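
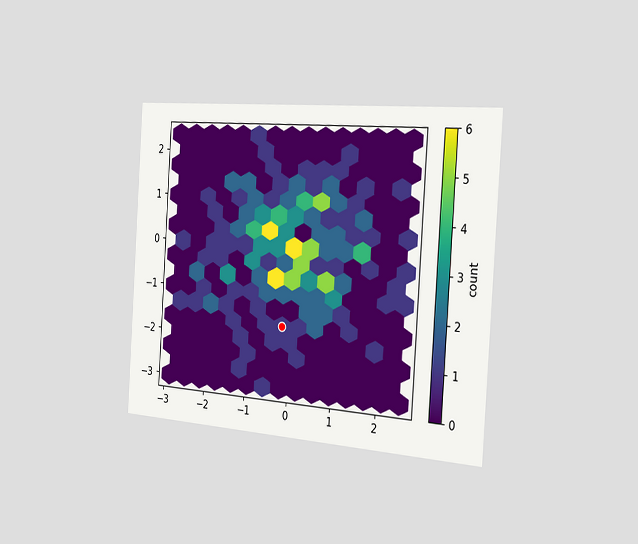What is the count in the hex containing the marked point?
The chart is tilted about 4° clockwise and viewed slightly from the right. The marked hex reads 1 on the colorbar.

1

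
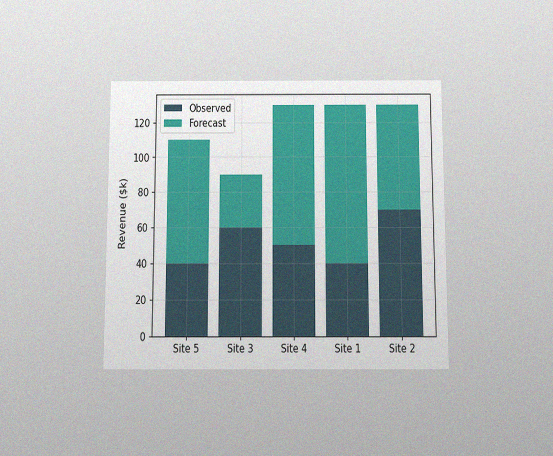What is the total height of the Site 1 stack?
$130k

The chart is viewed slightly from below, with some photo noise. The Site 1 stack's top reaches $130k on the y-axis.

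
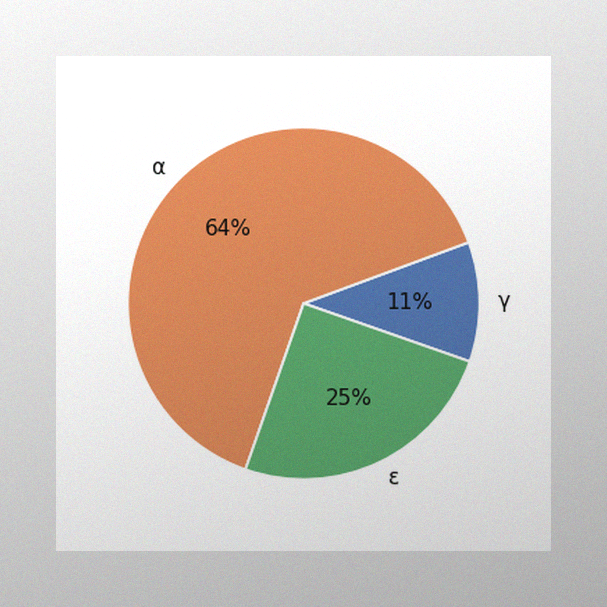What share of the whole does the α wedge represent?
The image has some photo noise and uneven lighting. The α slice takes up 64% of the pie.

64%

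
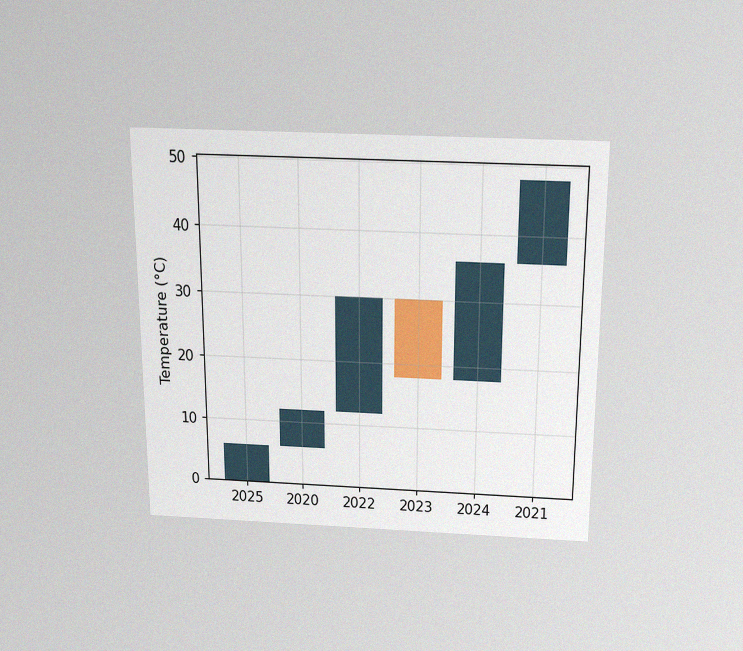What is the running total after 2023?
18°C

The chart is viewed slightly from above, with some photo noise. After 2023 the running total reaches 18°C.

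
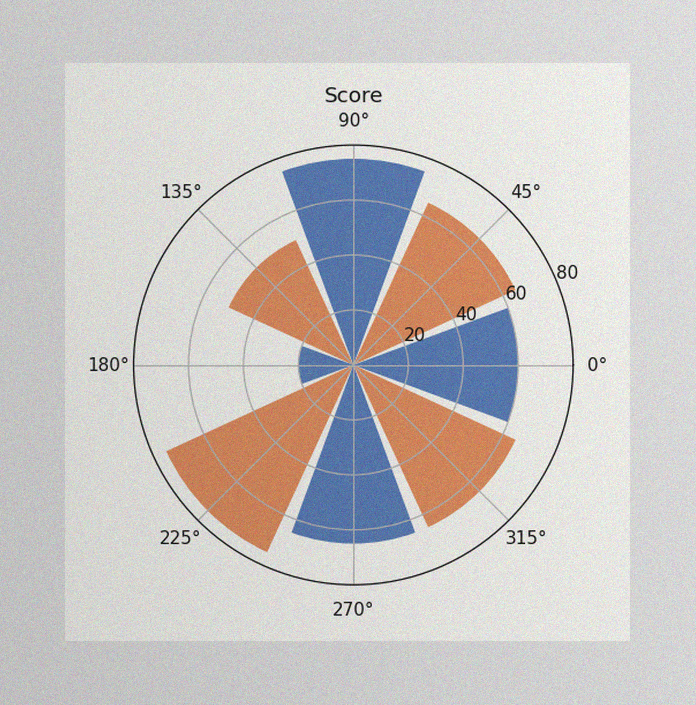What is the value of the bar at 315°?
The image has some photo noise and uneven lighting. The bar at 315° reaches 65 on the radial axis.

65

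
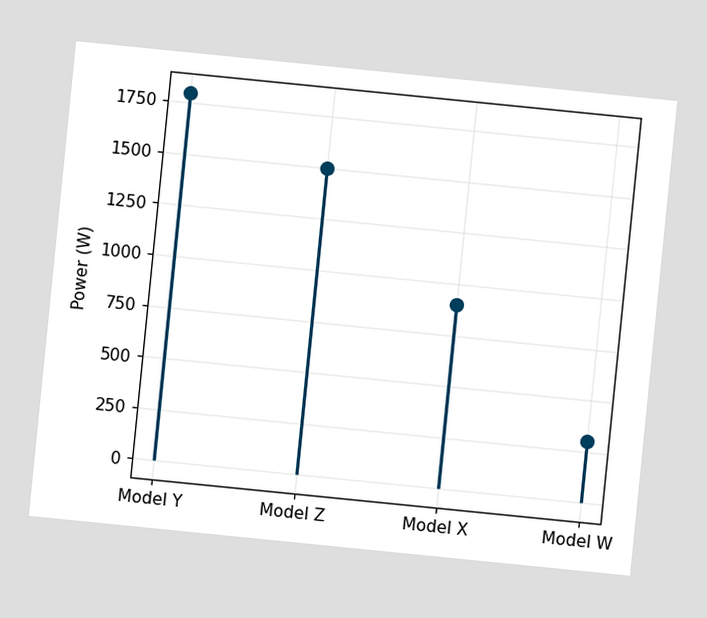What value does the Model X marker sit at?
900W

The chart is tilted about 6° clockwise. The Model X marker sits at 900W.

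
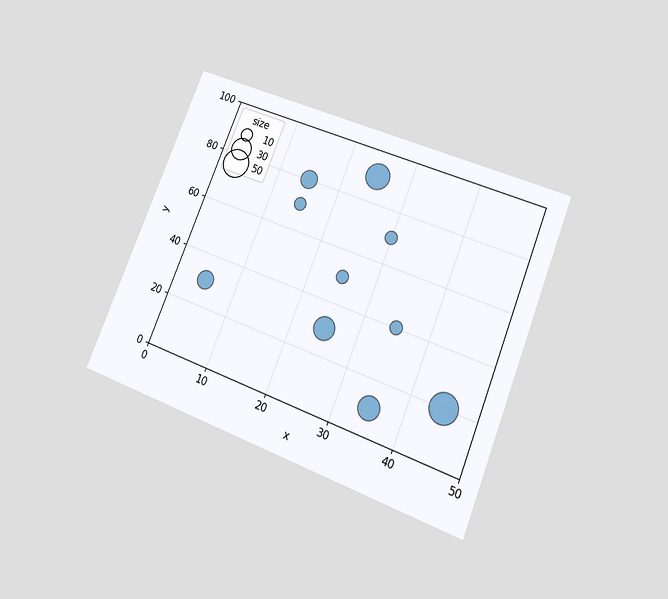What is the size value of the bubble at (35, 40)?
The chart is tilted about 22° clockwise and viewed at a slight angle. Matching the bubble at (35, 40) against the size legend gives 10.

10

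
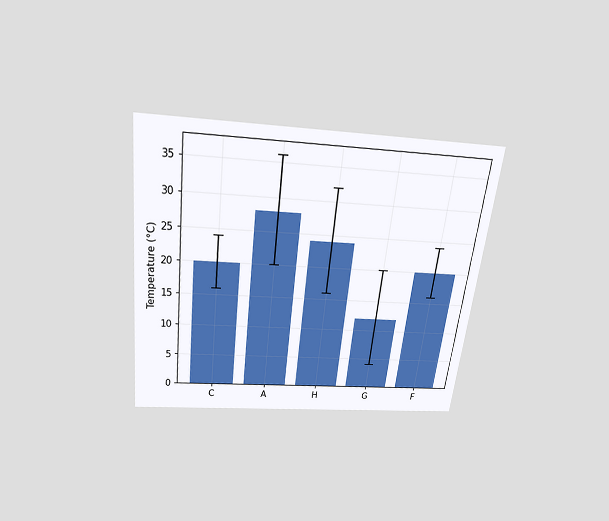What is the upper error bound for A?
36°C

The chart is tilted about 7° clockwise and viewed slightly from above. The A bar's upper whisker reaches 36°C.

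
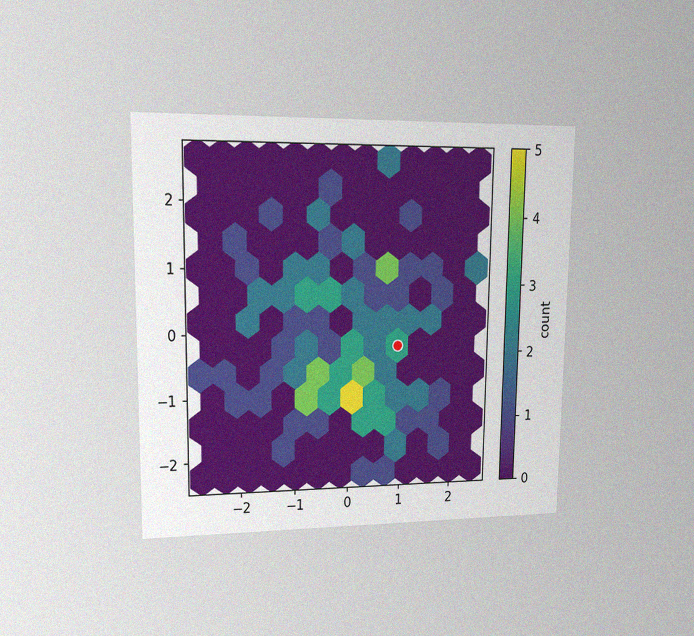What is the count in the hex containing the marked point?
3

The chart is viewed at a slight angle, with some photo noise. The marked hex reads 3 on the colorbar.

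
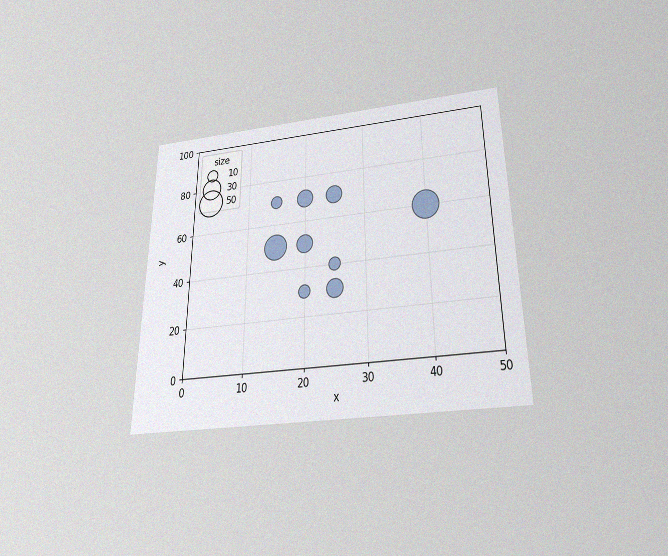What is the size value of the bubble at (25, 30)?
The chart is viewed slightly from below, with some photo noise. Matching the bubble at (25, 30) against the size legend gives 20.

20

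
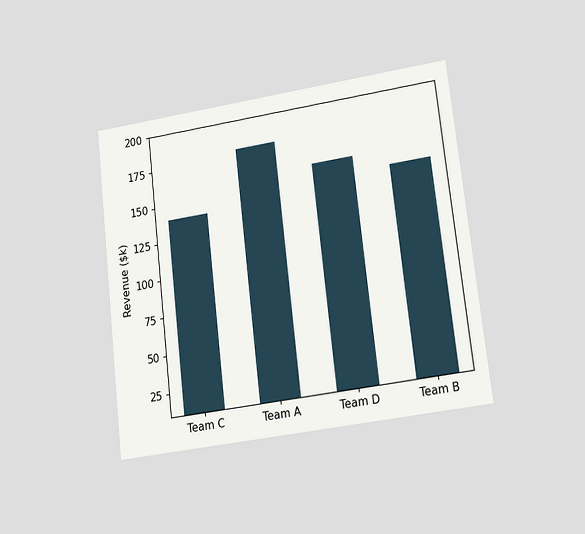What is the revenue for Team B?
The chart is tilted about 6° counter-clockwise and viewed at a slight angle. Reading along the chart's y-axis, the Team B bar reaches $150k.

$150k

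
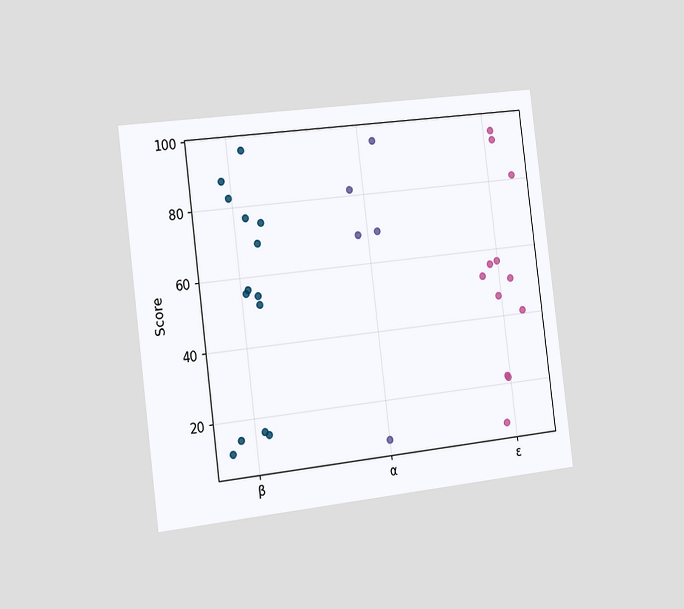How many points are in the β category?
14

The chart is tilted about 7° counter-clockwise and viewed slightly from the left. Counting the markers in the β column gives 14.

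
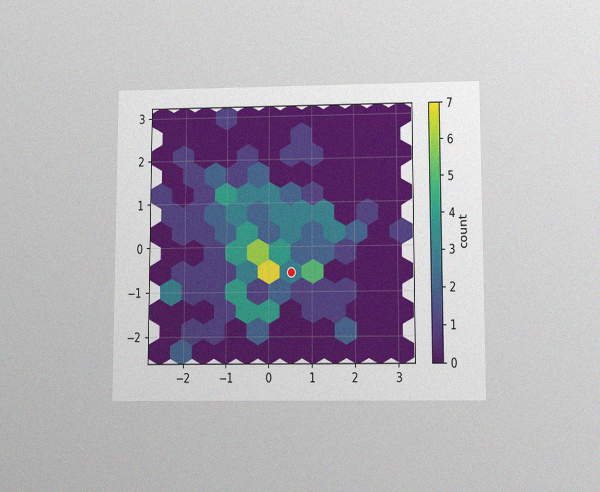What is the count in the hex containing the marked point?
The chart is viewed slightly from below, with some photo noise. The marked hex reads 3 on the colorbar.

3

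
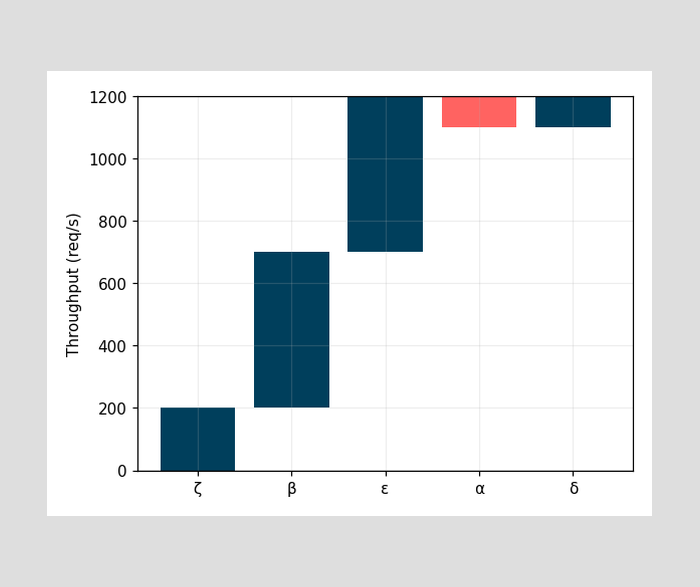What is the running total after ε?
After ε the running total reaches 1200req/s.

1200req/s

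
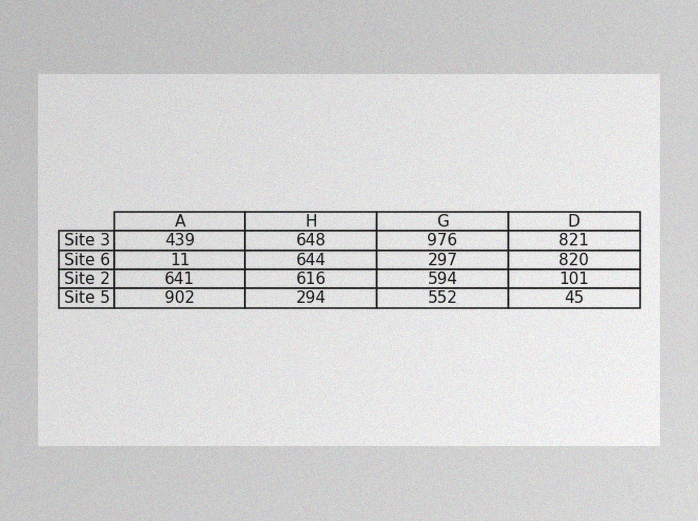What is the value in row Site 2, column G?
The image has some photo noise and uneven lighting. The (Site 2, G) cell reads 594.

594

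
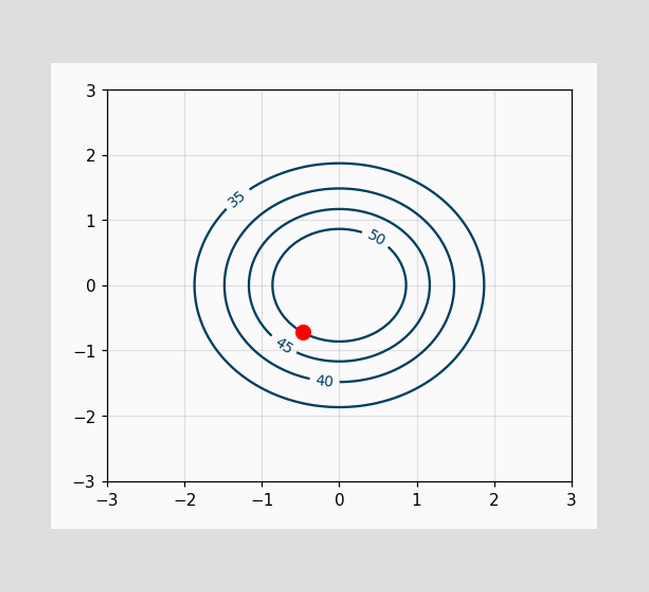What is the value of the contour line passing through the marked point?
The marked point sits on the contour labelled 50.

50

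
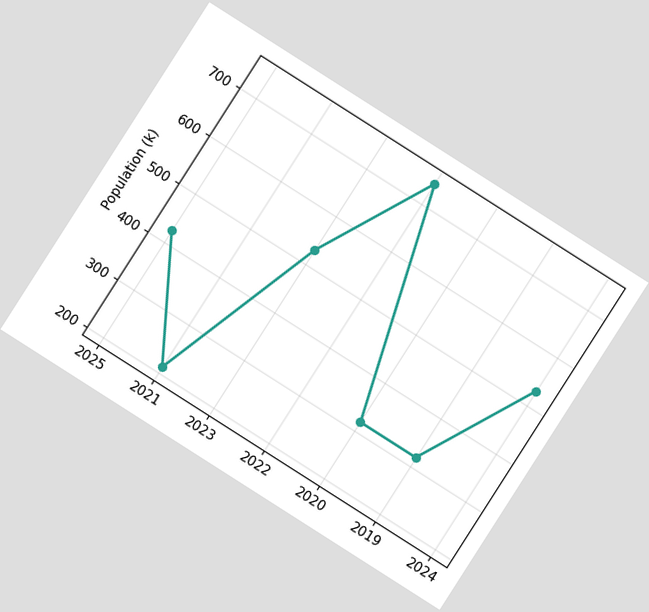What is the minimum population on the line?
The chart is tilted about 33° clockwise. The lowest point is at 2021, and reading across to the y-axis gives 212k.

212k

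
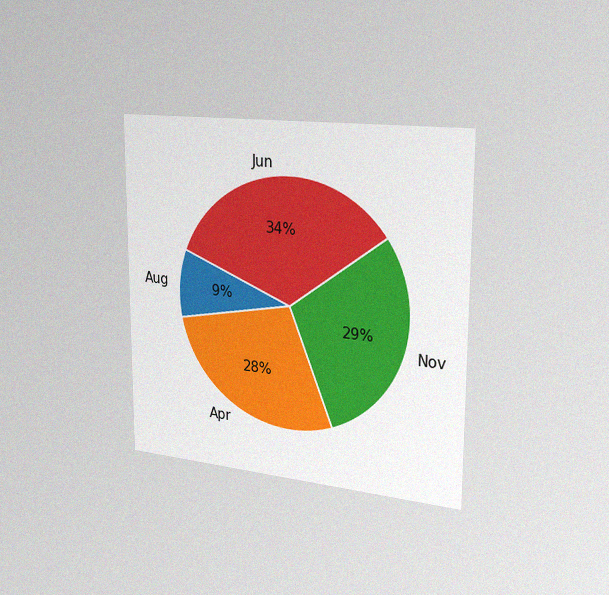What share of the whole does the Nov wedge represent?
29%

The chart is viewed slightly from the right, with some photo noise. The Nov slice takes up 29% of the pie.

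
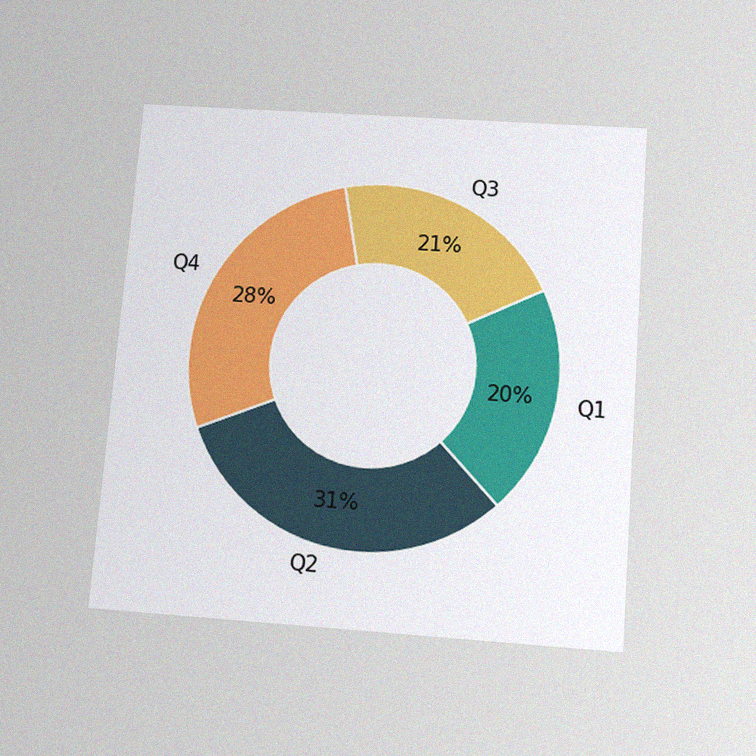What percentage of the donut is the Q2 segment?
The chart is tilted about 4° clockwise and viewed slightly from below, with some photo noise. The Q2 segment takes up 31% of the ring.

31%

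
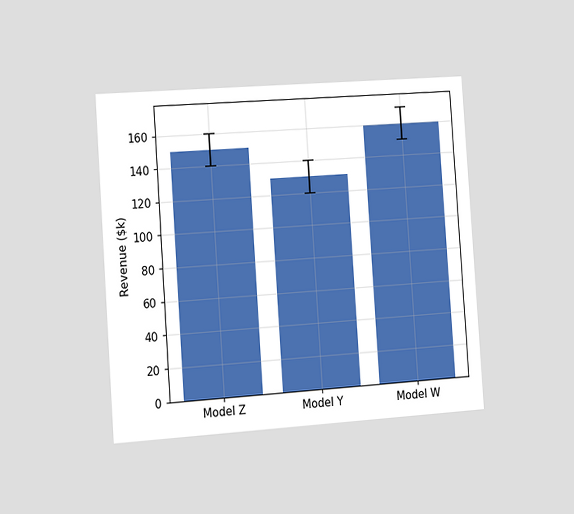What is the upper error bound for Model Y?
$140k

The chart is tilted about 4° counter-clockwise and viewed slightly from the left. The Model Y bar's upper whisker reaches $140k.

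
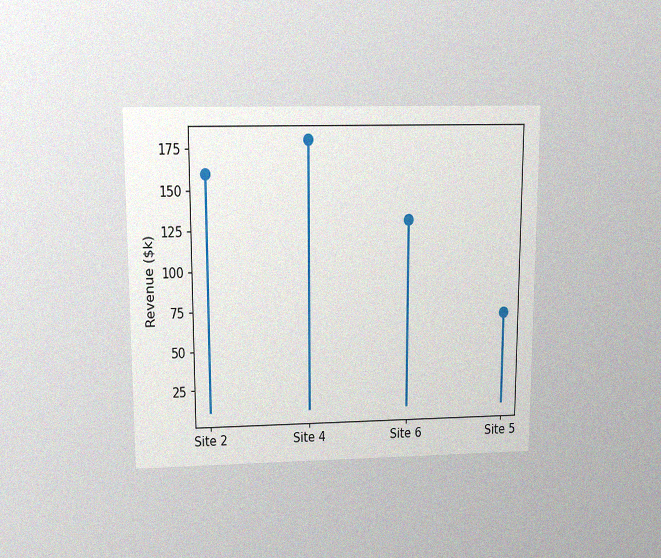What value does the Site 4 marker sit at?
$180k

The chart is viewed slightly from above, with some photo noise. The Site 4 marker sits at $180k.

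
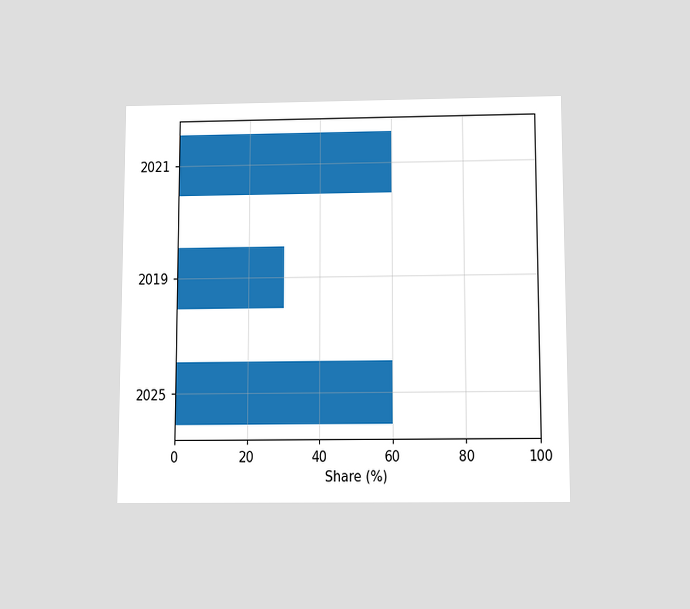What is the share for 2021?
The chart is viewed slightly from below. Reading along the chart's x-axis, the 2021 bar reaches 60%.

60%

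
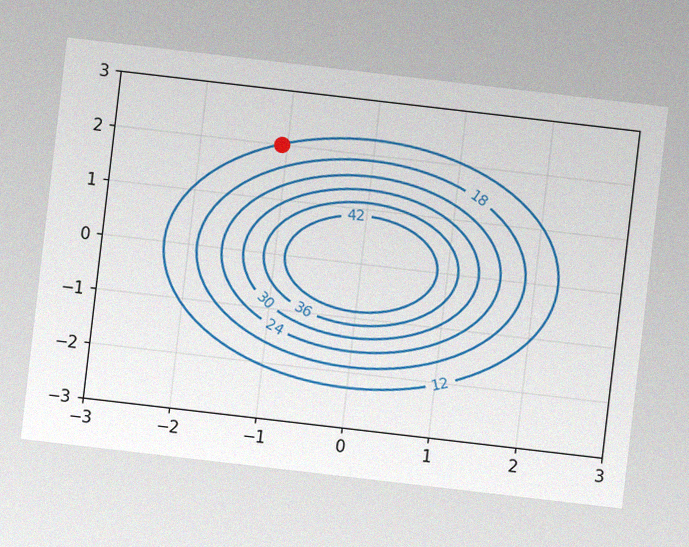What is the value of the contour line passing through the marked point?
The chart is tilted about 7° clockwise, with some photo noise. The marked point sits on the contour labelled 12.

12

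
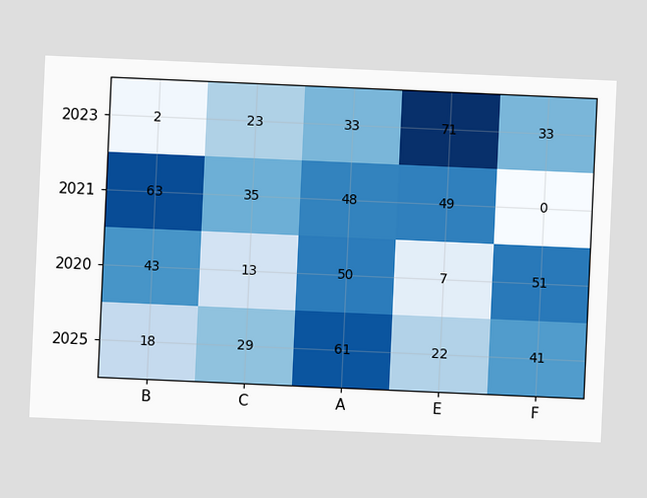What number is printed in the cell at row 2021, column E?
49

The chart is tilted about 3° clockwise. The (2021, E) cell reads 49.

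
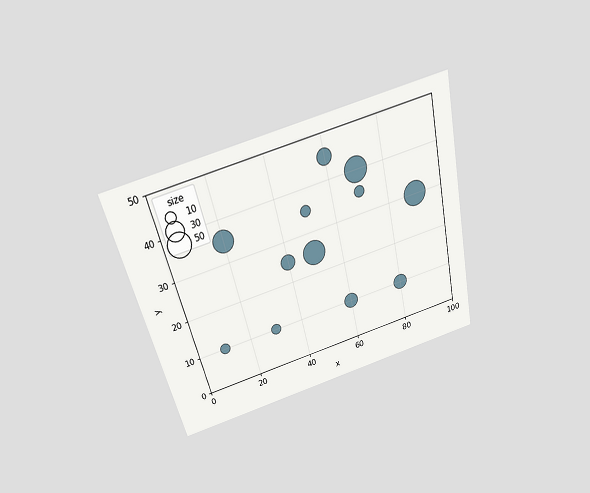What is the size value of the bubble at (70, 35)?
10

The chart is tilted about 13° counter-clockwise and viewed slightly from above. Matching the bubble at (70, 35) against the size legend gives 10.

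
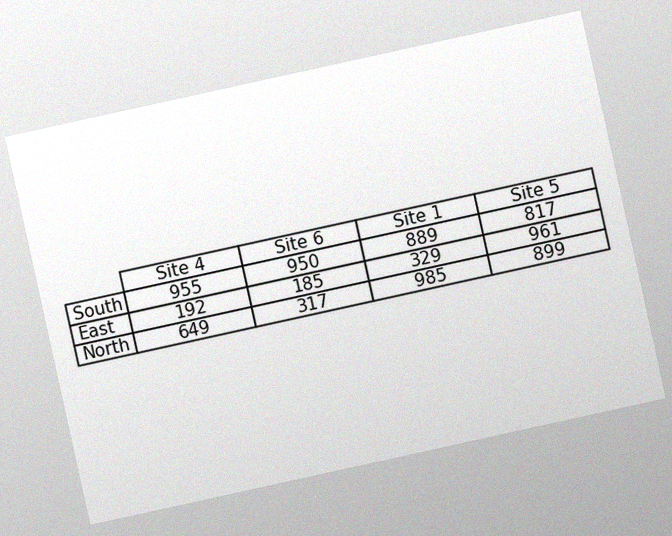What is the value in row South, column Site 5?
817

The chart is tilted about 12° counter-clockwise, with some photo noise. The (South, Site 5) cell reads 817.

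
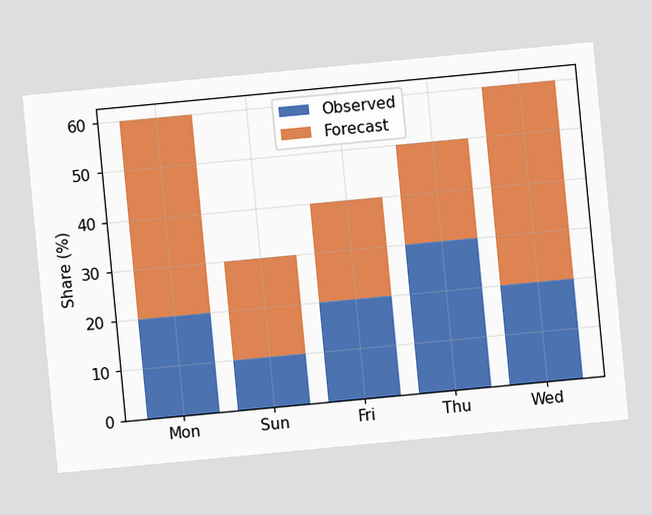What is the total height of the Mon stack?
The chart is tilted about 5° counter-clockwise. The Mon stack's top reaches 60% on the y-axis.

60%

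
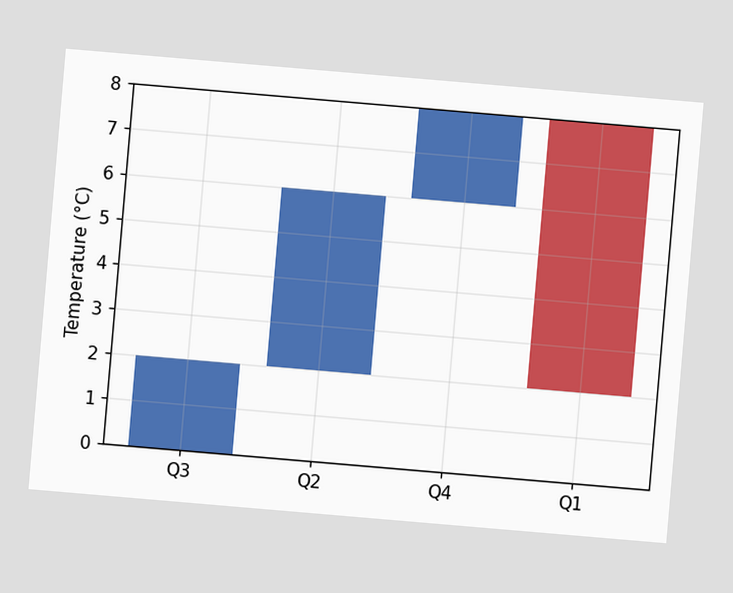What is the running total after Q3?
The chart is tilted about 5° clockwise. After Q3 the running total reaches 2°C.

2°C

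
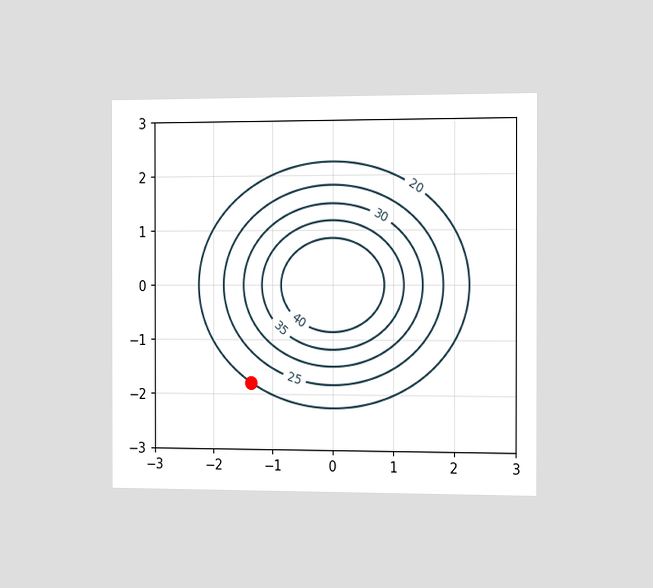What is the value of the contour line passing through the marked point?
The chart is viewed slightly from the right. The marked point sits on the contour labelled 20.

20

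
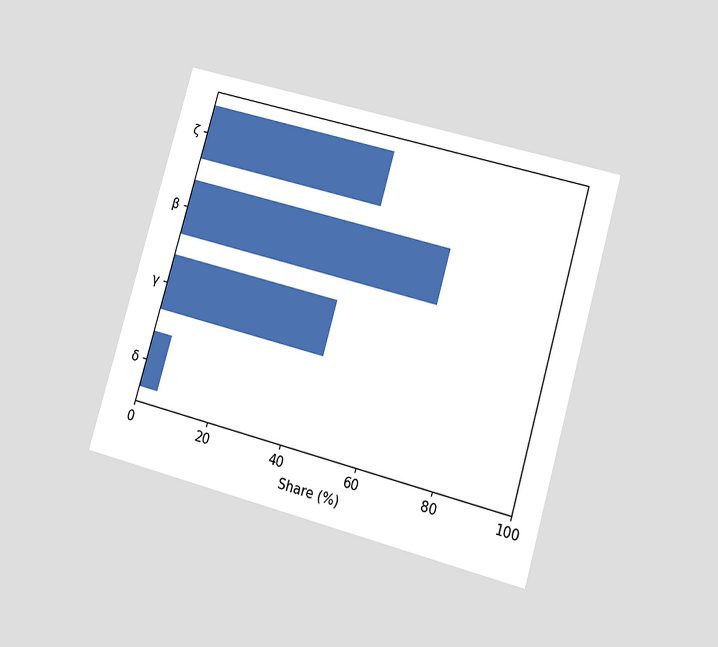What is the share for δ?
The chart is tilted about 16° clockwise and viewed at a slight angle. Reading along the chart's x-axis, the δ bar reaches 5%.

5%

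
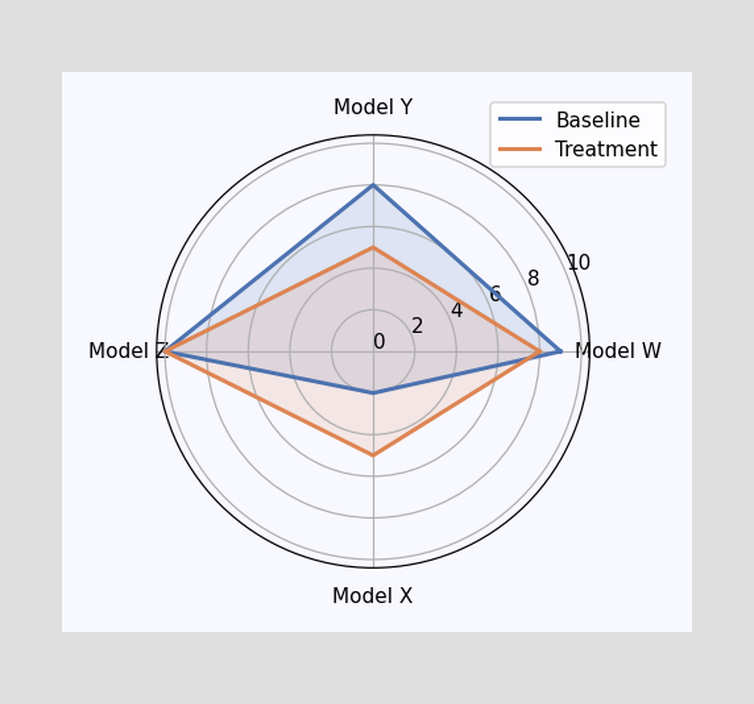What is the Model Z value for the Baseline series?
On the Model Z axis, Baseline reaches 10.

10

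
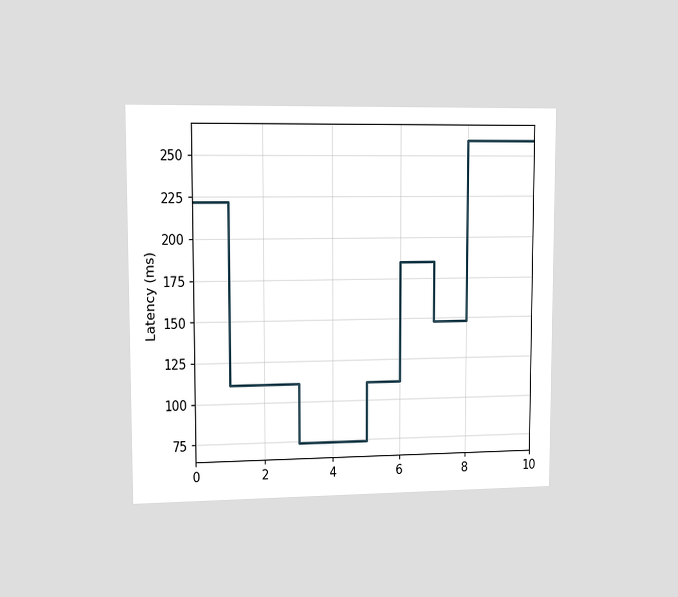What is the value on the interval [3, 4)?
The chart is viewed slightly from the left. On [3, 4) the step sits at 74ms.

74ms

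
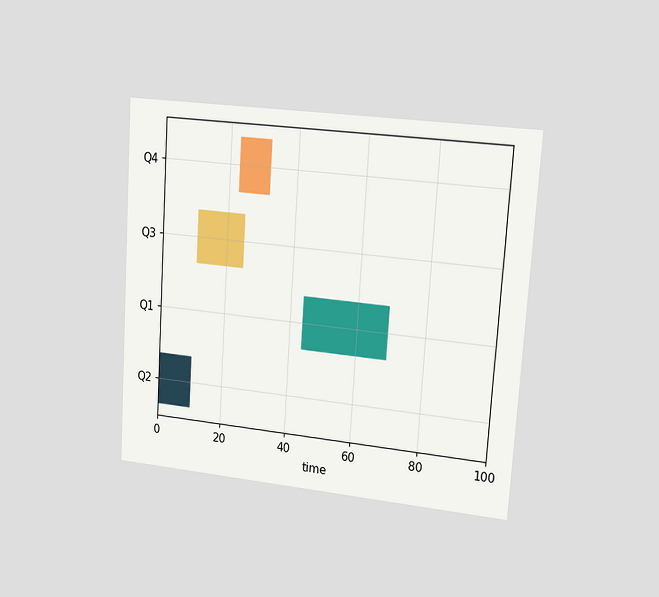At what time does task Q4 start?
23

The chart is tilted about 4° clockwise and viewed slightly from the right. The Q4 bar begins at t=23.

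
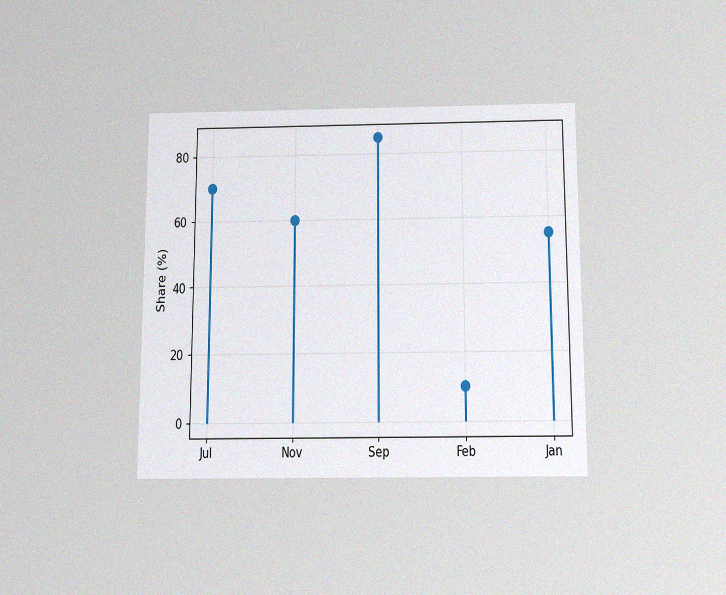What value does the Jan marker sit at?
The chart is viewed slightly from below, with some photo noise. The Jan marker sits at 55%.

55%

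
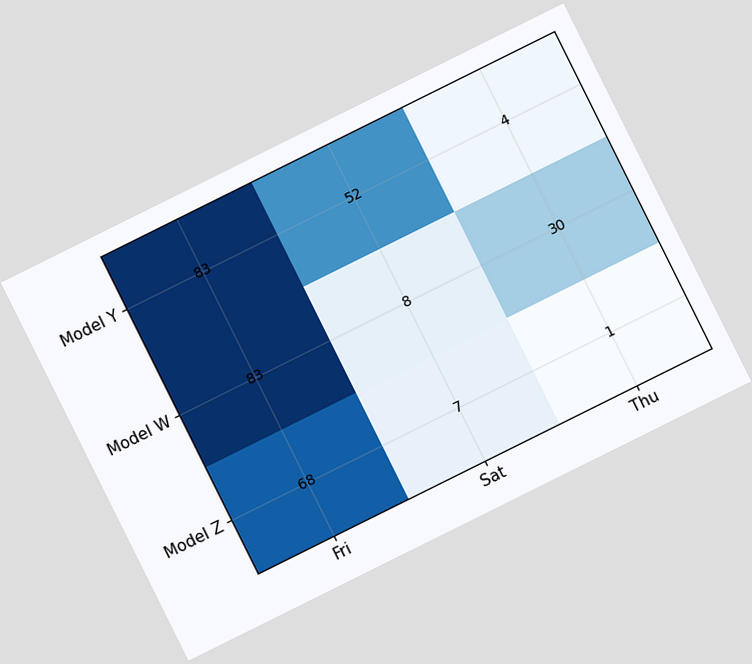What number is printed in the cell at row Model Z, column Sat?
7

The chart is tilted about 26° counter-clockwise. The (Model Z, Sat) cell reads 7.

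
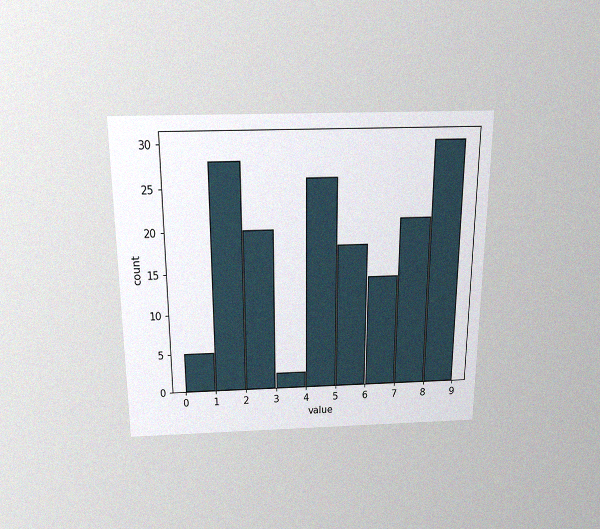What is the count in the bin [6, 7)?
The chart is viewed slightly from above, with some photo noise. The [6, 7) bin has height 14.

14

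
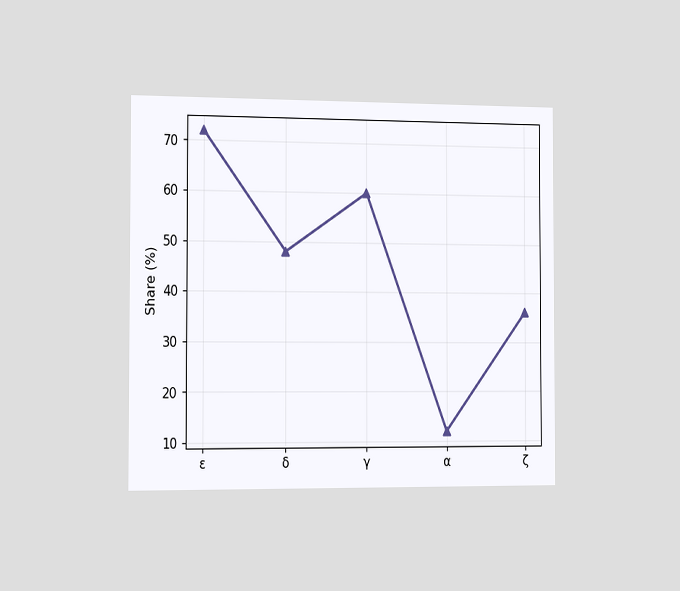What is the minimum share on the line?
12%

The chart is viewed slightly from the left. The lowest point is at α, and reading across to the y-axis gives 12%.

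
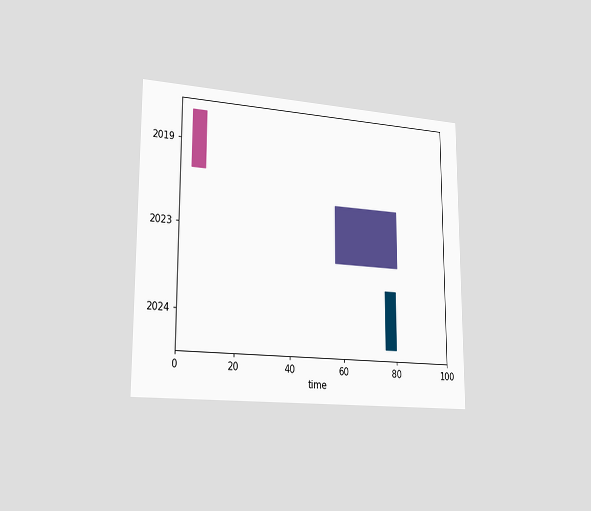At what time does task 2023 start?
57

The chart is viewed slightly from the left. The 2023 bar begins at t=57.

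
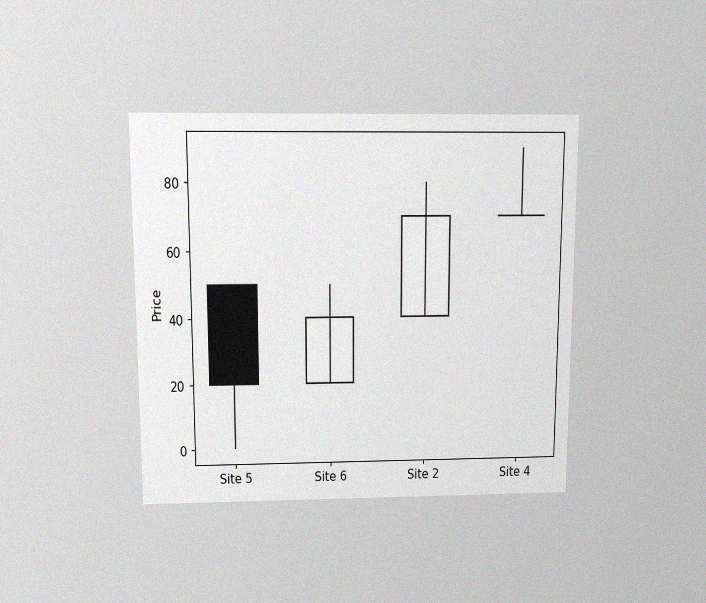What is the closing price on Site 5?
The chart is viewed slightly from above, with some photo noise. The Site 5 candle closes at 20.

20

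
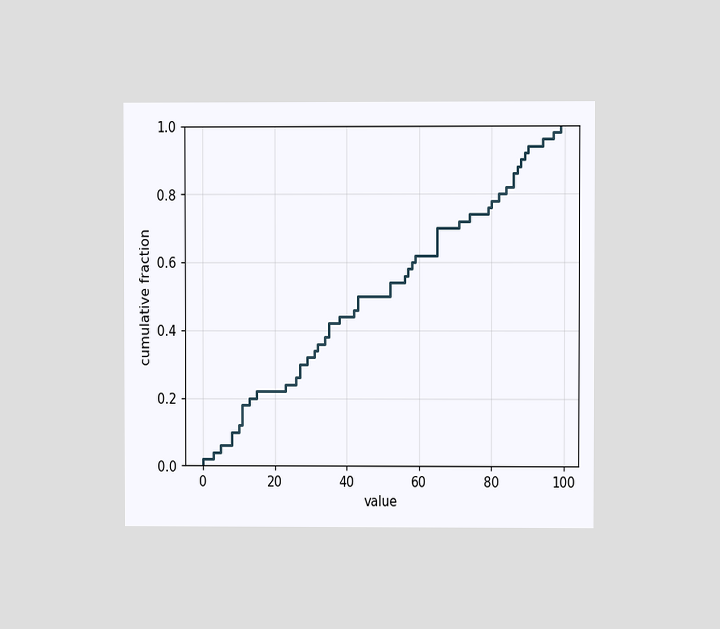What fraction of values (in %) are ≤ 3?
4%

The chart is viewed at a slight angle. At x=3 the ECDF step is at 4%.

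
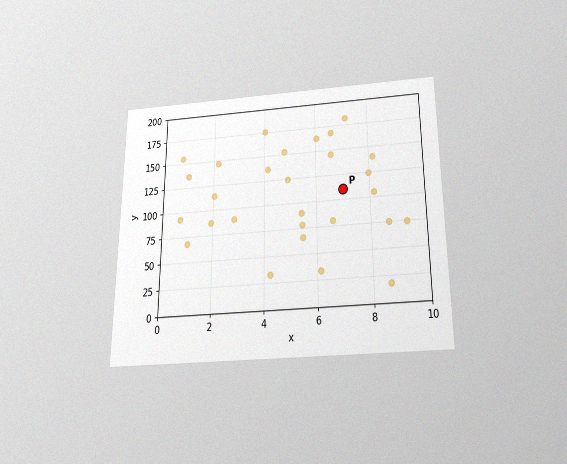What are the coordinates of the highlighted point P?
(7, 110)

The chart is viewed slightly from below, with some photo noise. Following the gridlines from P to each axis, P sits at (7, 110).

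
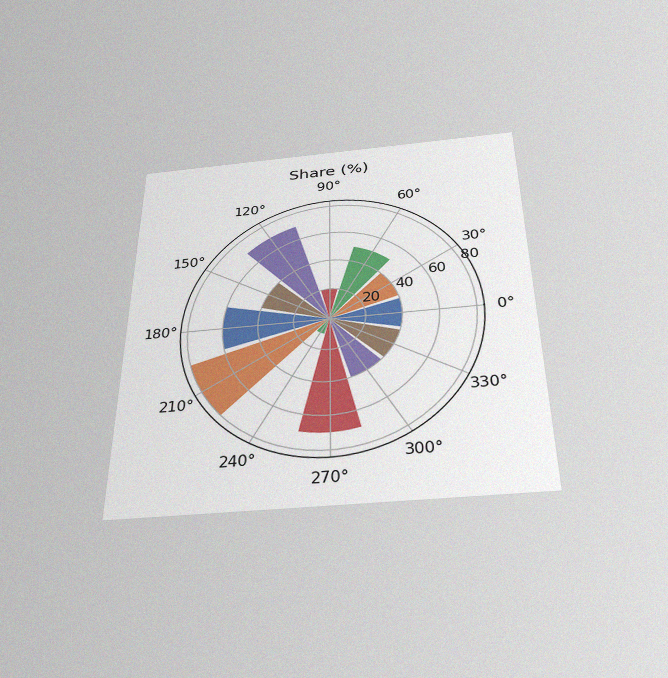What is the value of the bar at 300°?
The chart is viewed slightly from below, with some photo noise. The bar at 300° reaches 40% on the radial axis.

40%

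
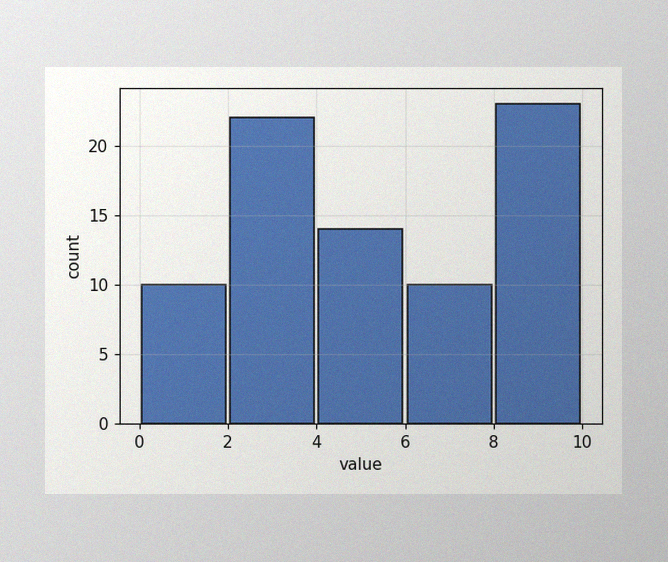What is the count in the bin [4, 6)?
The image has some photo noise and uneven lighting. The [4, 6) bin has height 14.

14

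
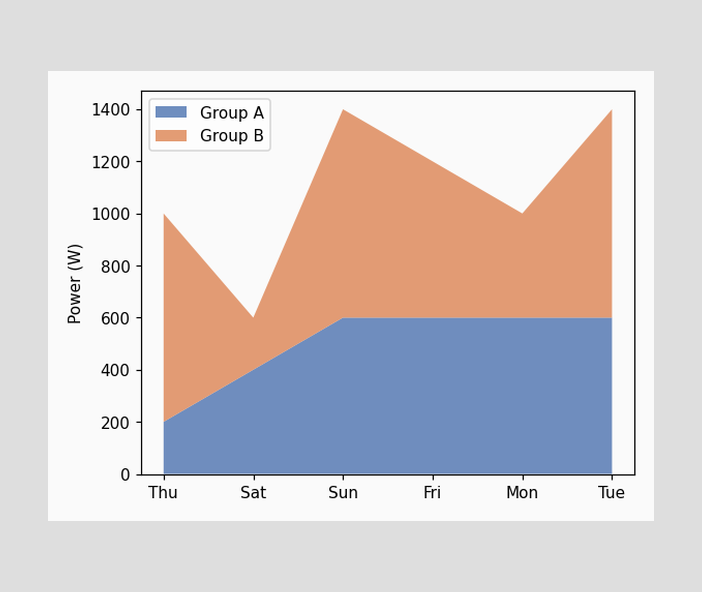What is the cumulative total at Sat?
600W

The stacked total at Sat reaches 600W.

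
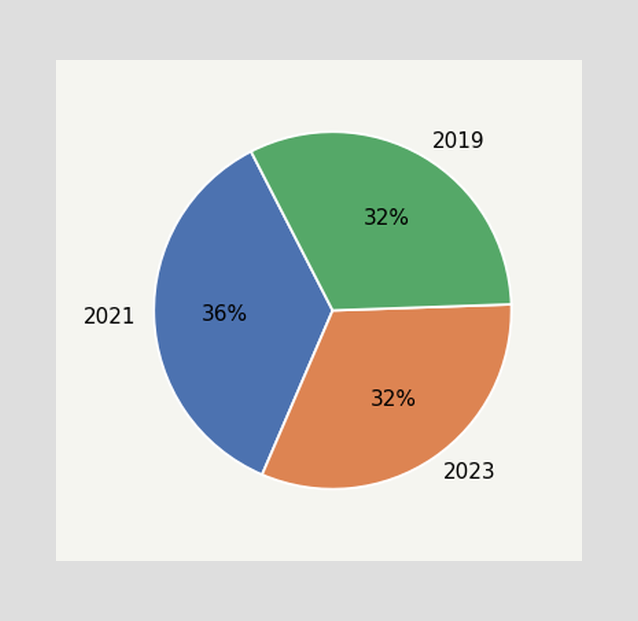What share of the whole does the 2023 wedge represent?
The 2023 slice takes up 32% of the pie.

32%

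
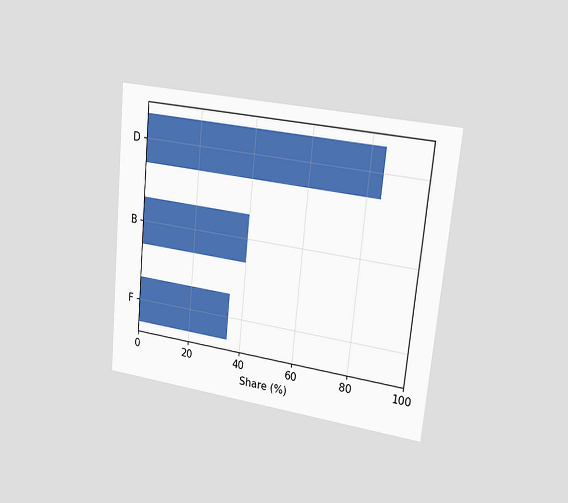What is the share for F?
35%

The chart is tilted about 6° clockwise and viewed slightly from the right. Reading along the chart's x-axis, the F bar reaches 35%.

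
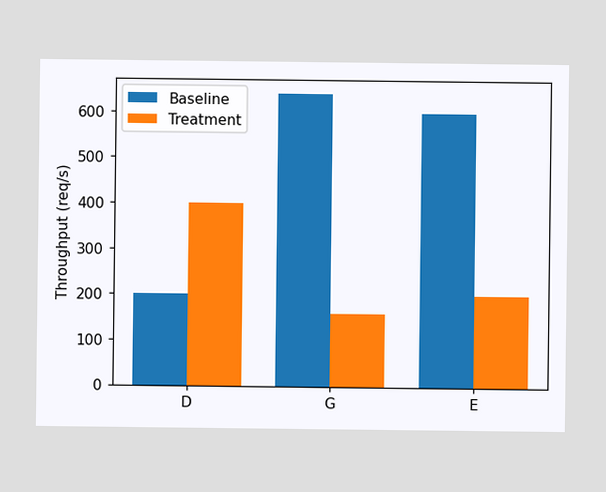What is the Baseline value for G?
The Baseline bar at G reaches 640req/s on the y-axis.

640req/s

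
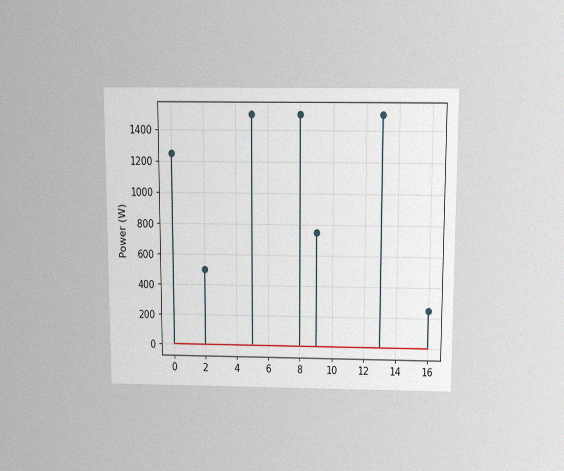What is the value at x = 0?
1250W

The chart is viewed slightly from above, with some photo noise. The stem at x=0 reaches 1250W.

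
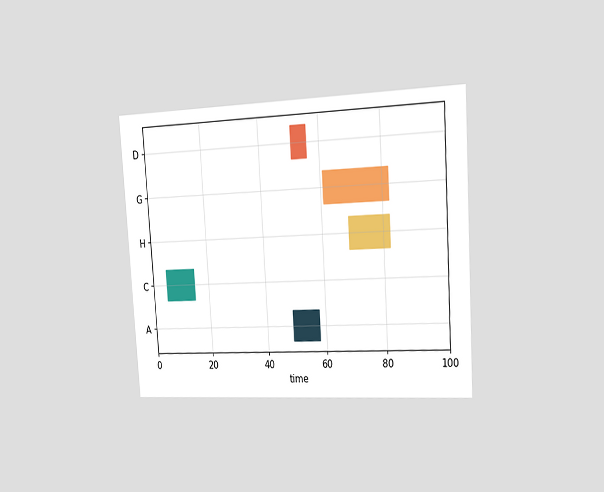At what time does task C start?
The chart is tilted about 4° counter-clockwise and viewed slightly from the right. The C bar begins at t=5.

5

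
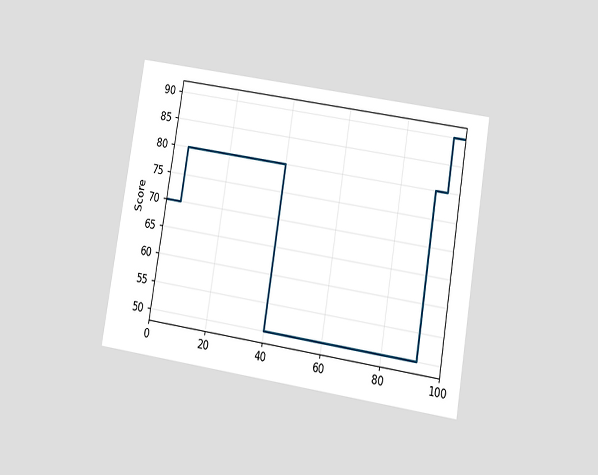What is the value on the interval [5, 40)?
The chart is tilted about 9° clockwise and viewed at a slight angle. On [5, 40) the step sits at 80.

80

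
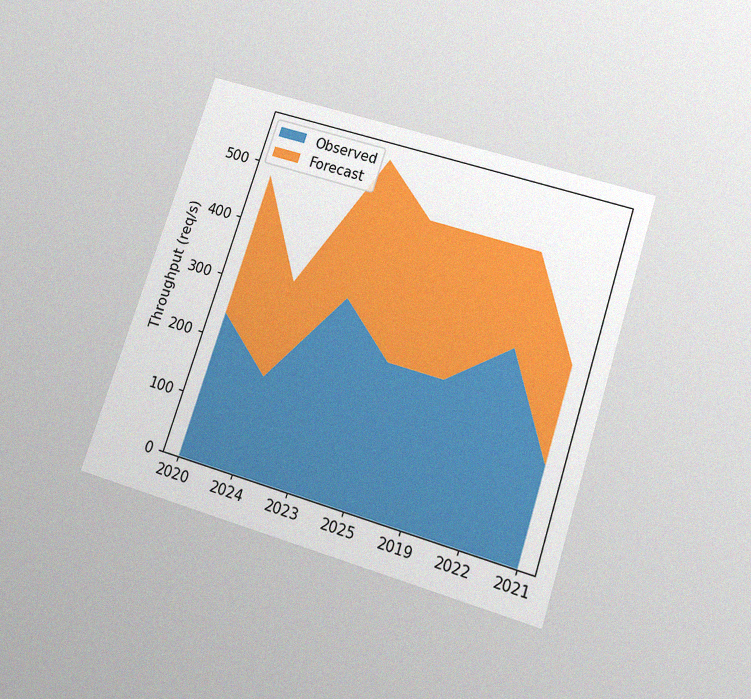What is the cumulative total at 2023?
560req/s

The chart is tilted about 18° clockwise and viewed slightly from below, with some photo noise. The stacked total at 2023 reaches 560req/s.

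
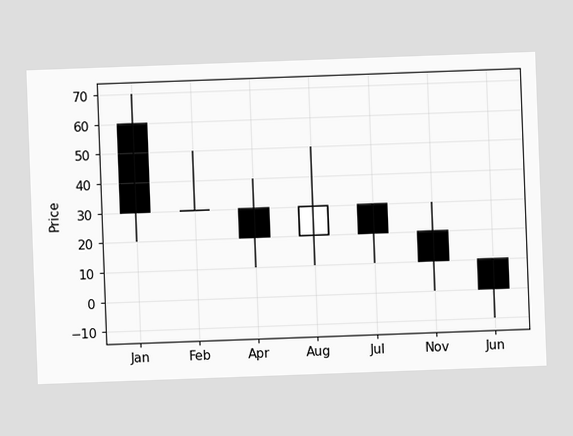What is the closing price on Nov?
The chart is tilted about 2° counter-clockwise. The Nov candle closes at 10.

10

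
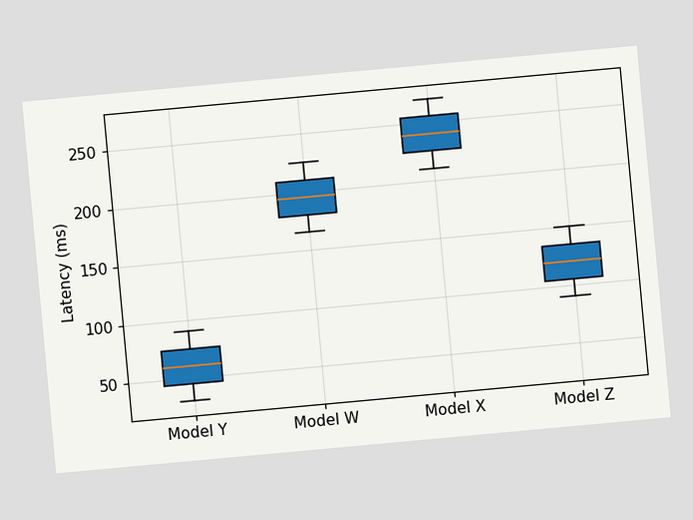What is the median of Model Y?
The chart is tilted about 5° counter-clockwise. The median line in the Model Y box sits at 60ms.

60ms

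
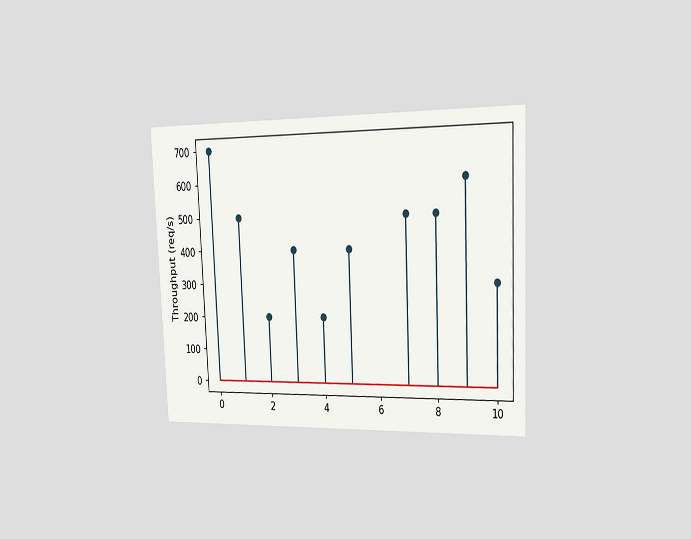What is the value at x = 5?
The chart is tilted about 2° counter-clockwise and viewed slightly from the right. The stem at x=5 reaches 400req/s.

400req/s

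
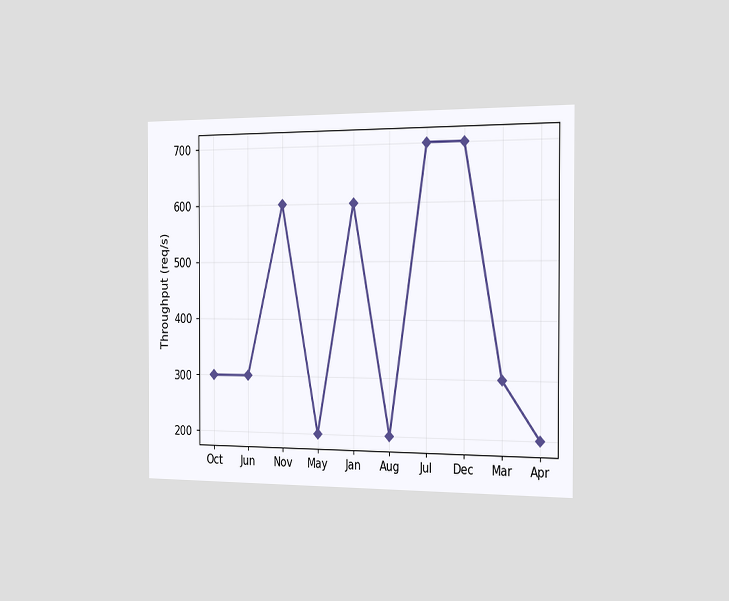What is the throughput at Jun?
The chart is viewed slightly from the right. At Jun, the line is at 300req/s.

300req/s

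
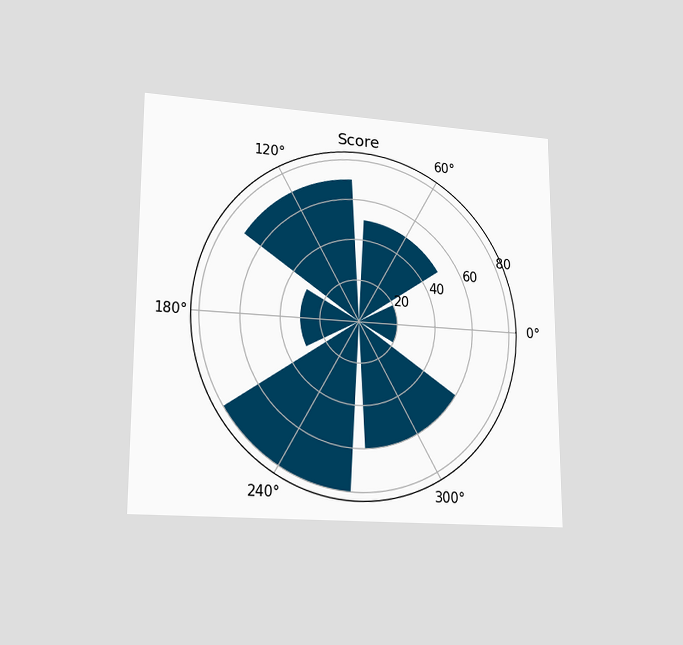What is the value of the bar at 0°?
The chart is viewed at a slight angle. The bar at 0° reaches 20 on the radial axis.

20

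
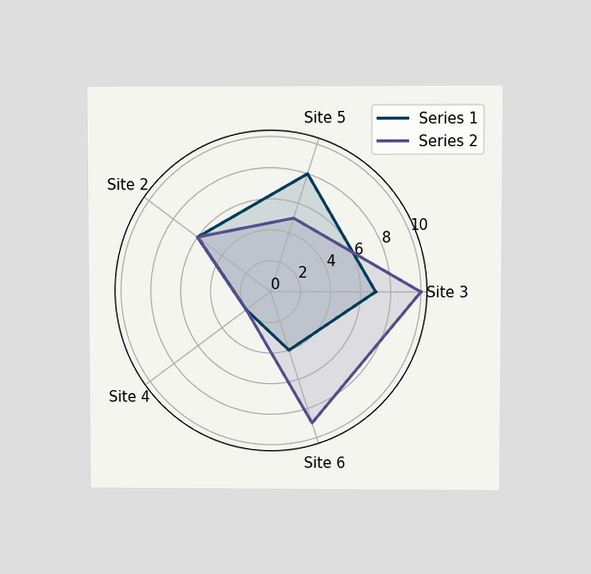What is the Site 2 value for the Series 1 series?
The chart is viewed at a slight angle. On the Site 2 axis, Series 1 reaches 6.

6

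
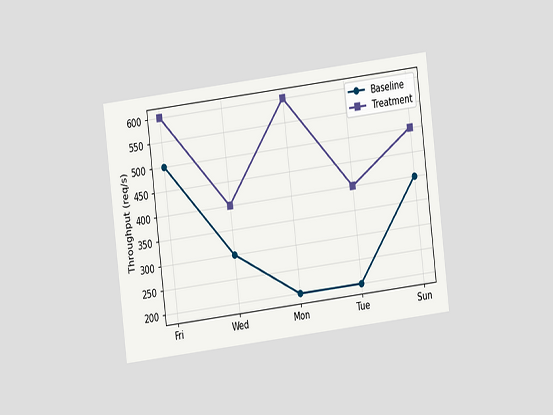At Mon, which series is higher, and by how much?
The chart is tilted about 7° counter-clockwise and viewed at a slight angle. At Mon, Treatment sits above the other line by 400req/s.

Treatment, by 400req/s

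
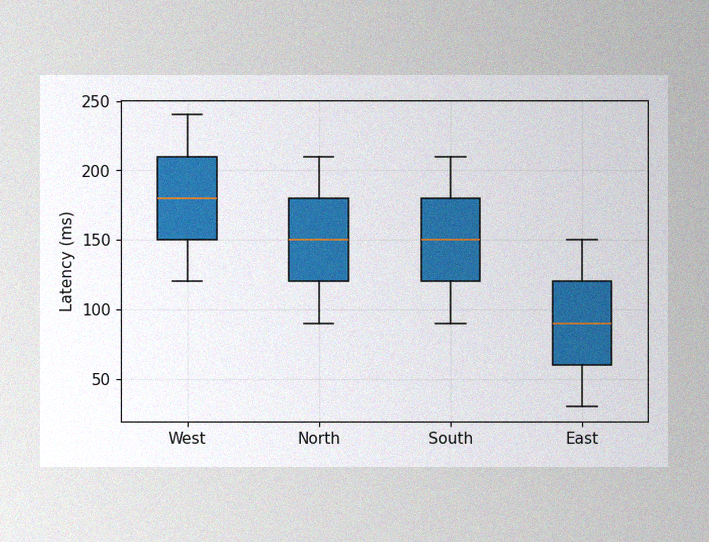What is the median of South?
150ms

The image has some photo noise and uneven lighting. The median line in the South box sits at 150ms.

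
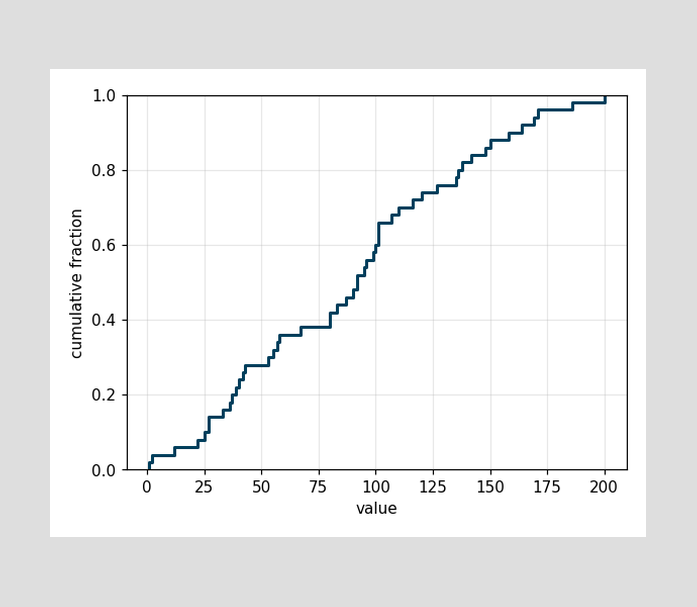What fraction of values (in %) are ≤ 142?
At x=142 the ECDF step is at 84%.

84%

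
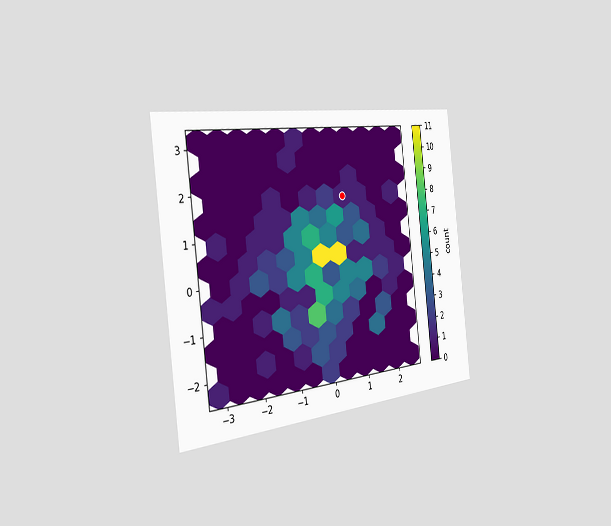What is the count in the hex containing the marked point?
The chart is tilted about 7° counter-clockwise and viewed slightly from the left. The marked hex reads 1 on the colorbar.

1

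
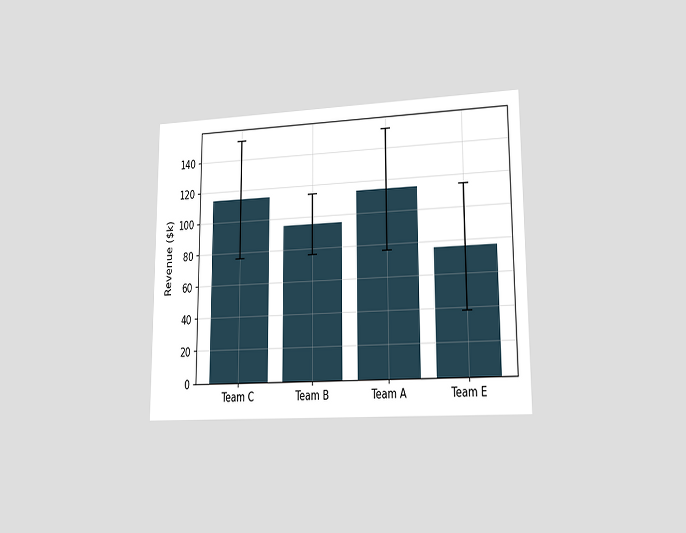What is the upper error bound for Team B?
The chart is viewed slightly from the right. The Team B bar's upper whisker reaches $114k.

$114k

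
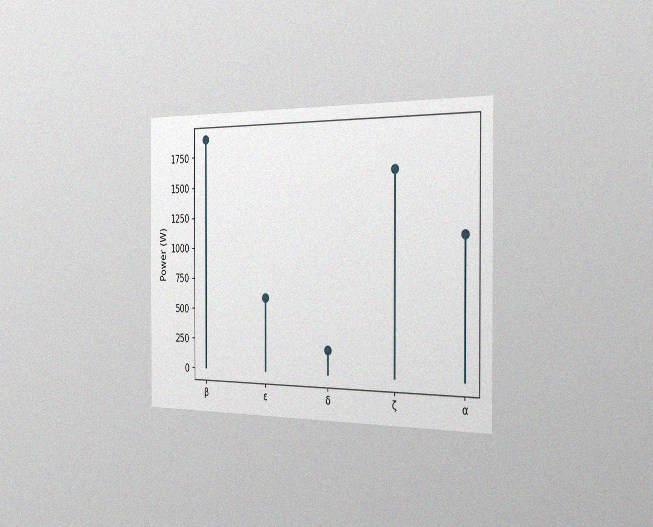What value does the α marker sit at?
1100W

The chart is viewed slightly from the right, with some photo noise. The α marker sits at 1100W.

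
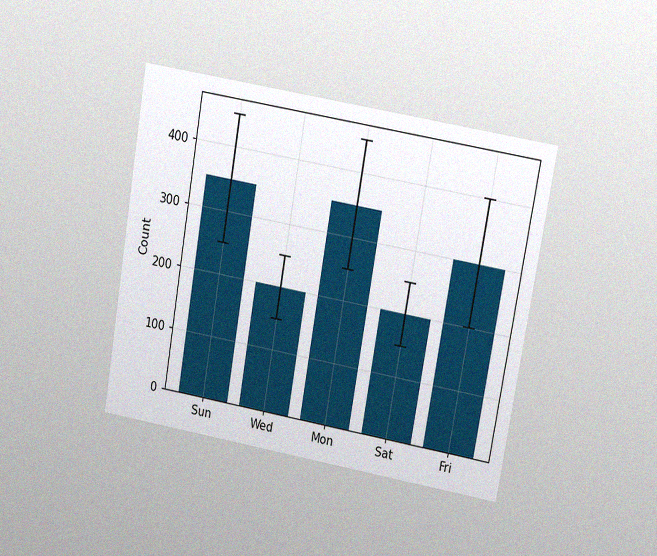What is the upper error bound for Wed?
The chart is tilted about 10° clockwise and viewed at a slight angle, with some photo noise. The Wed bar's upper whisker reaches 250.

250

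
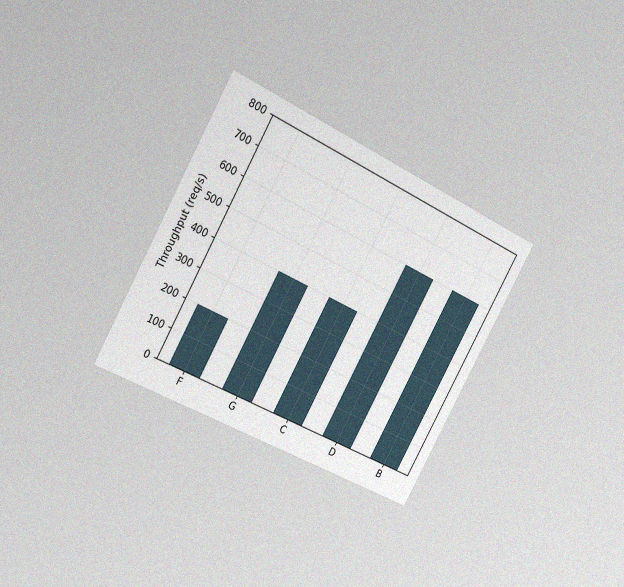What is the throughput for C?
The chart is tilted about 29° clockwise and viewed slightly from the left, with some photo noise. Reading along the chart's y-axis, the C bar reaches 400req/s.

400req/s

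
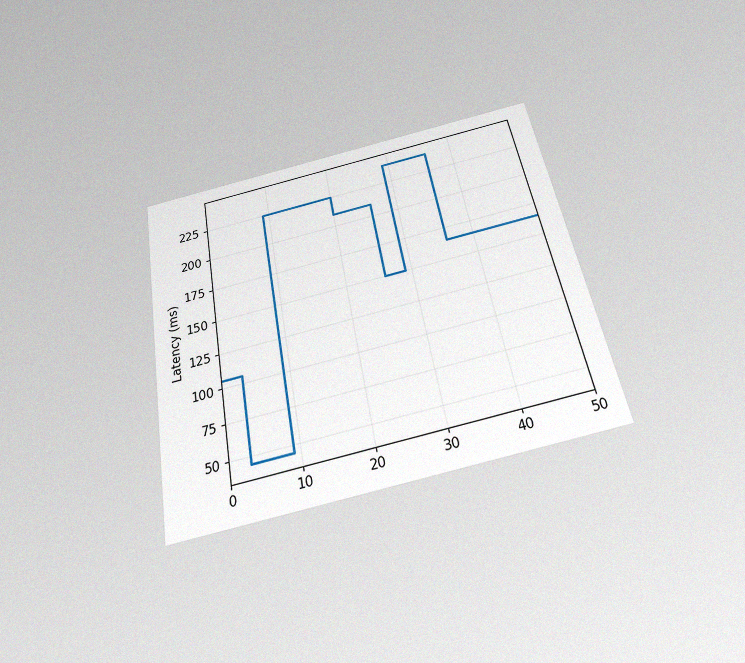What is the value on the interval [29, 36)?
The chart is tilted about 10° counter-clockwise and viewed slightly from below, with some photo noise. On [29, 36) the step sits at 240ms.

240ms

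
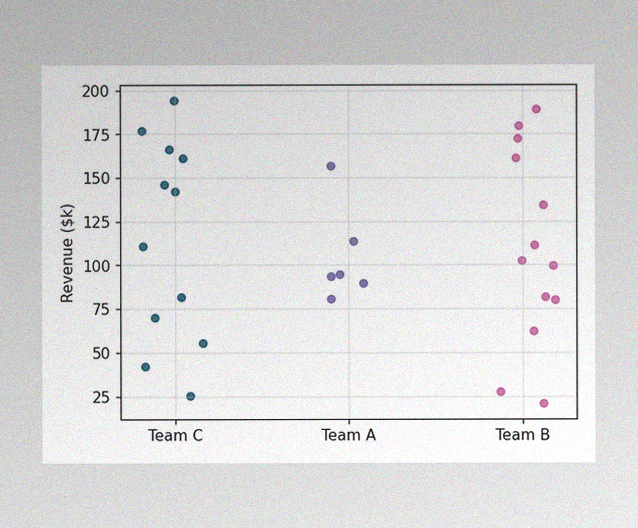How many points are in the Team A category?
The image has some photo noise and uneven lighting. Counting the markers in the Team A column gives 6.

6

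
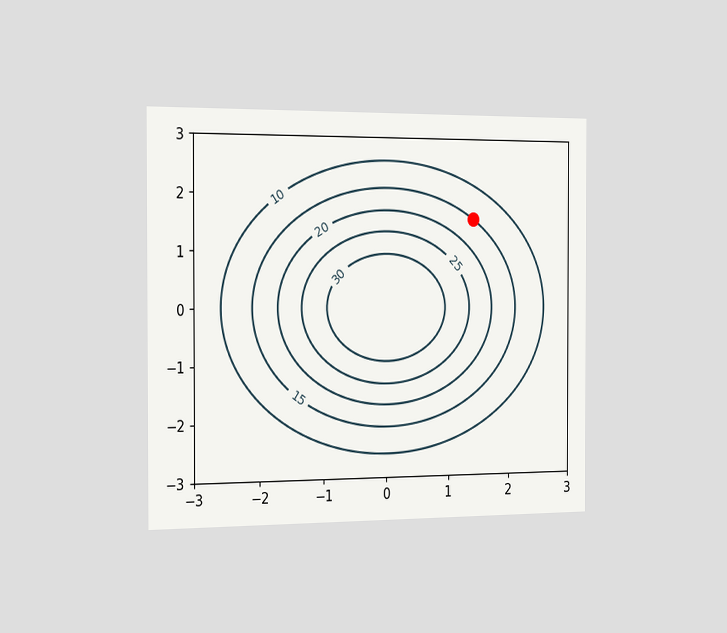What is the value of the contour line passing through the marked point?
The chart is viewed slightly from the left. The marked point sits on the contour labelled 15.

15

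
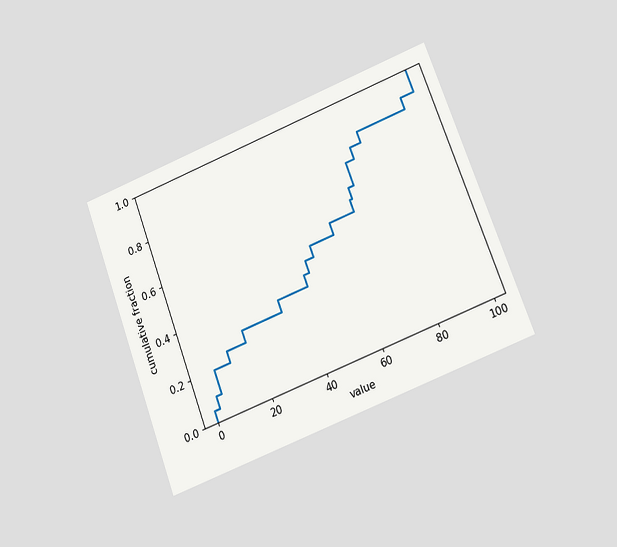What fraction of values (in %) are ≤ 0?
5%

The chart is tilted about 20° counter-clockwise and viewed at a slight angle. At x=0 the ECDF step is at 5%.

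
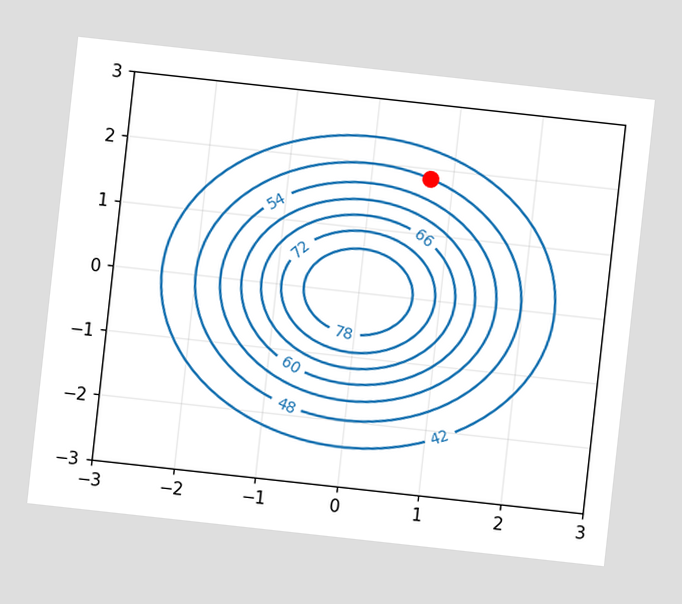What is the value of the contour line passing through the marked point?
48

The chart is tilted about 6° clockwise. The marked point sits on the contour labelled 48.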